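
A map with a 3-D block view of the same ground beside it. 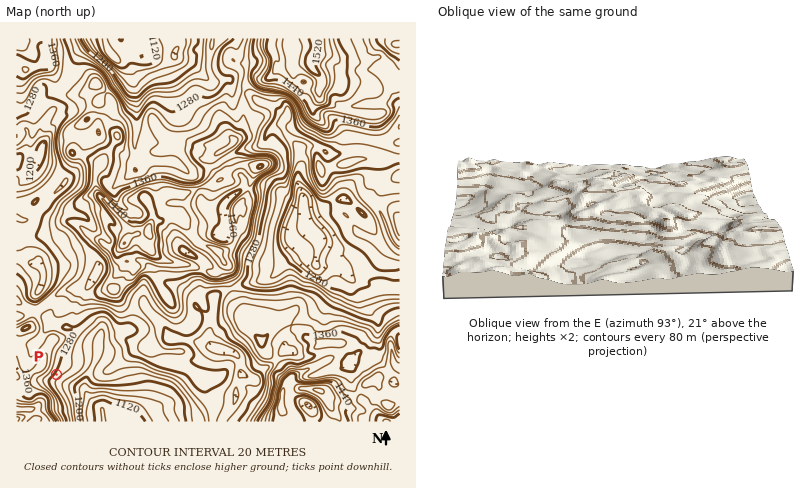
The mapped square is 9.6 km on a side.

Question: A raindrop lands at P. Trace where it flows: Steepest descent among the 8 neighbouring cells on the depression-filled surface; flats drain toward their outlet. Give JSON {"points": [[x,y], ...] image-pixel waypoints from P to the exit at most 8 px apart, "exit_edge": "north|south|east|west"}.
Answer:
{"points": [[56, 374], [64, 382], [72, 386], [80, 388], [88, 394], [96, 402], [102, 410], [104, 418], [104, 422]], "exit_edge": "south"}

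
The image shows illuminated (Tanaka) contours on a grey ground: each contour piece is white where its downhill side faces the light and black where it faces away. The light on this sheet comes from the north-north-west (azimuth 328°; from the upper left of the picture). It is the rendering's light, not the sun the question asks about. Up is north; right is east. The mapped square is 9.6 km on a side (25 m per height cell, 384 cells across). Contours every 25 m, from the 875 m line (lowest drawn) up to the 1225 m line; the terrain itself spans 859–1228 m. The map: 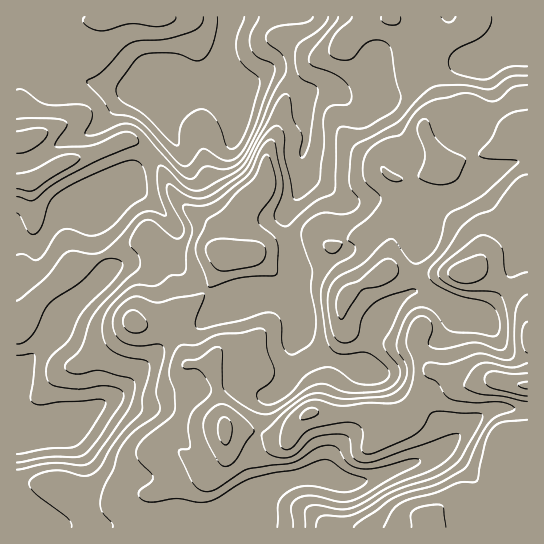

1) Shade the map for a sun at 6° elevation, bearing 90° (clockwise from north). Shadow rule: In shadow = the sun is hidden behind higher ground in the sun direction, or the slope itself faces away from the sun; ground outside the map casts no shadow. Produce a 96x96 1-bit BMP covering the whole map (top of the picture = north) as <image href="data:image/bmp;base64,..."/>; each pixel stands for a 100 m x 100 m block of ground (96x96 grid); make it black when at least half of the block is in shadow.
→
<image width="96" height="96" href="data:image/bmp;base64,Qk2+BAAAAAAAAD4AAAAoAAAAYAAAAGAAAAABAAEAAAAAAIAEAAATCwAAEwsAAAIAAAAAAAAA////AAAAAAAAAAAAAAB/gAAAAAAAAAAAAAA/AAAAAAAAAAAAAAAAAAAAAAAAAAAAAAAAAAAAAAAAAAAAAAAAAfgAAAAAAAAAAAAAAfwAAAAAAAAAAAAAAfwAAAAAAAAAAAAAADwAAAAAAAAAAAAAAAAAAAAAAAAAAAAAAAAAAAAAAAAAAAAAAAAAAAAAAAAAAAAAAAAADAAAB8AAAAAAHgAB/gAAH+AAAAAAHwAB/gAAP/AAAAAAHwAB/wAAP/AAGAAAD4AA/wAAH/gAGADAA4AA/4AAD/wAAAHAAAAAf4AAB/wAAAHgAAAAP8AAA/wAAAHgAAAAD8AAAfgAAAHwAAAAA8AAAPgAAAP4AAAAAAAAAPwAAAP8AAAAAAAAAP4AAAH8AAAAAAAAAH8AAAD+AAAAAAAAAD+AAAA8AAMAAAAAAA/AAAAIAB/AAAAAAAfwAAAAAB/gAAAYAAP4AAAAAD/wAAAcAAP8AAAAAD/wAAAcAAH8AAAAAD/wAAAAAAD8AAAAAB/gAAAAAAB8AAAAAB/AAA4AAAAcAAAAAB+AAD4AAAAAAAAAYA+AAH4AAAAAAAAB8A/AAP4AAOAAAAAD8A/AAf4AP/AAAAAH8A/AAf4A//AAAAAH8A/gA/4Af/AAAAAP8AfgA/wAf/AAAAAP8AHAAfwAP/AAAAAP8AAAAPgAD/AAAAAP8AAAAAAAB/gAAAAP8AAAAAAAAfgAAAAH8AAAAAAAAPgAAAAH8AABgAAAAHgAAAAD8AAfwAAAAAAAAAAAIAAfgAAAAAAAMAAAAAAfgAAAAAAA+AAAAAAfwAAAAAAB8AAAAAAPwAAAAAAD8AAAAAAHwAAAAAAD4AAAAAADwAAAAAAH4AAAAAABgAAAABwH4AAAAAAAAAAAAD4H4AAAAAAAAAAAAD4HwAAAAAAAAAAAAB4PgAAAAAAAAAAAAAYfgAAAAAAAAAAAAAA/AAAAAAAAAAAAAAB+AAAAAAAAAAAAAAD8AAAAAAAAAAAAAAH4H8AAAAAAAAAAAAHwH8AAAAAAAAAAAAHwH/AAAAAAAAAAAAHgD/gAAAAAAAAAAADgD/wAAAAAAAAAAABAD/wAAAAAAAAAAAAAD/wAAAAAAAAAAAAAH/wAAAAAAAAAAAAAH/4AQAAAAAAAAAAAD/4A4AAAAAAAAAAAB/4B8AAAAAAAAAAAB/4B4AAAAAAAAAAAA/8B4ABgAAAAAAAAAf8BwAPgAAAAAAAAAf8DwAfgAAAAAAAAAf+BwAfgAAAAAAAAAP+BgAPwAAAAAAAAAH+AAADwAAAAAAAAAH+AAAAAAAAAAAAAAD/AAAAAAAAAAAAAAB/AAAAAAAAAAAAAAA/AAAAAAAAAAAAAAAfAAAAAAAAAAAAAAAP4AAAAAAAAAAAAAAH4AAAAAAAAAAAAAAD4AAAAAAAAAAAAAAB4AAAAAAAAAAAAAAAAAAAAAAAAAAAAAAAAAAAAAAAAAAAAAAAB8AAAAAAAAAAAADAD8AAAAAAAAAAAAAAD+AAAAAAAAAAAAAAB+AAAAAAAAAAAAAAB+AAAAAA="/>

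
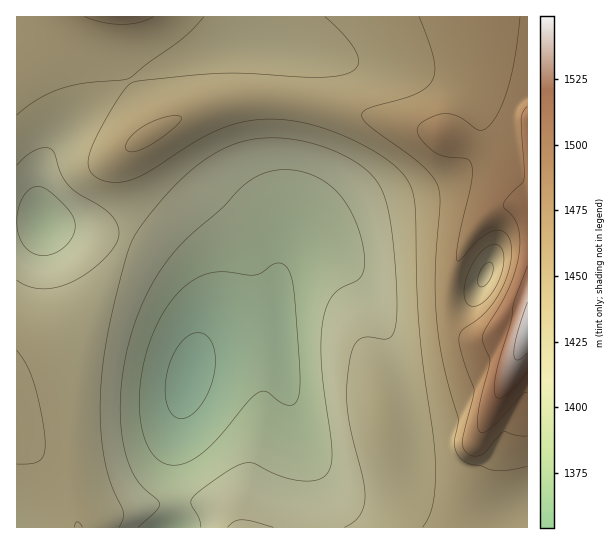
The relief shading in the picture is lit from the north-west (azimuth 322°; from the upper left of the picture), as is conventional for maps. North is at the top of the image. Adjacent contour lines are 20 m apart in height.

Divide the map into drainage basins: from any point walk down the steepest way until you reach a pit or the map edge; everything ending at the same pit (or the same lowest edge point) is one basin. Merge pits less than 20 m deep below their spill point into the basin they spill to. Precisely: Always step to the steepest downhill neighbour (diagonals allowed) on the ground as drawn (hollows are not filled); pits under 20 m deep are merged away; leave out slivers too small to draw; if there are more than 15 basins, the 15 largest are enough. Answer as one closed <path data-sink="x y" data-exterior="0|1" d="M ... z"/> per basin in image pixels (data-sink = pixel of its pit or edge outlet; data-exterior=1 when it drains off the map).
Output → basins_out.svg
<path data-sink="189 377" data-exterior="0" d="M527 16l-408 1 0 32 2 12 34 69-21 14-11 14 0 17 6 34-1 22-7 20-17 34-15 22-24 28-22 17-27 17 1 159 511-1 0-192-10 2-11-4-8 0-13 6-9 0-10-4-11-12-5-13 0-25 2-12 8-22 15-24 14-14 16-8 12 0 10 5z"/><path data-sink="45 221" data-exterior="0" d="M118 16l-102 1 1 351 37-24 30-30 27-41 16-36 2-28-6-34 0-17 11-14 16-9 5-6-34-68-2-12z"/><path data-sink="486 274" data-exterior="0" d="M518 205l-12 0-12 6-18 16-11 16-12 30-2 12 0 25 2 8 14 17 10 4 9 0 13-6 8 0 11 4 7 0 3-3 0-123z"/>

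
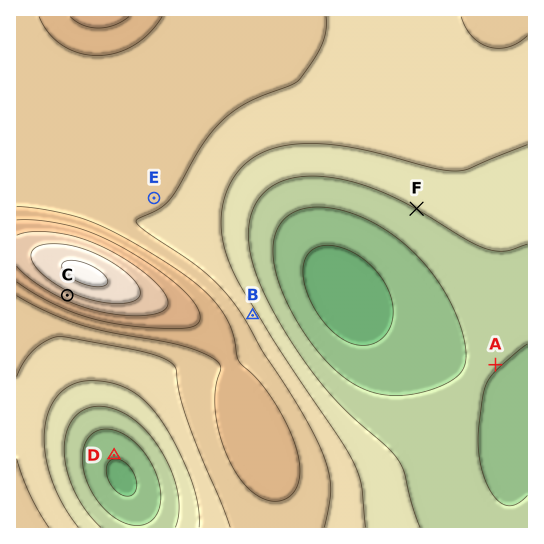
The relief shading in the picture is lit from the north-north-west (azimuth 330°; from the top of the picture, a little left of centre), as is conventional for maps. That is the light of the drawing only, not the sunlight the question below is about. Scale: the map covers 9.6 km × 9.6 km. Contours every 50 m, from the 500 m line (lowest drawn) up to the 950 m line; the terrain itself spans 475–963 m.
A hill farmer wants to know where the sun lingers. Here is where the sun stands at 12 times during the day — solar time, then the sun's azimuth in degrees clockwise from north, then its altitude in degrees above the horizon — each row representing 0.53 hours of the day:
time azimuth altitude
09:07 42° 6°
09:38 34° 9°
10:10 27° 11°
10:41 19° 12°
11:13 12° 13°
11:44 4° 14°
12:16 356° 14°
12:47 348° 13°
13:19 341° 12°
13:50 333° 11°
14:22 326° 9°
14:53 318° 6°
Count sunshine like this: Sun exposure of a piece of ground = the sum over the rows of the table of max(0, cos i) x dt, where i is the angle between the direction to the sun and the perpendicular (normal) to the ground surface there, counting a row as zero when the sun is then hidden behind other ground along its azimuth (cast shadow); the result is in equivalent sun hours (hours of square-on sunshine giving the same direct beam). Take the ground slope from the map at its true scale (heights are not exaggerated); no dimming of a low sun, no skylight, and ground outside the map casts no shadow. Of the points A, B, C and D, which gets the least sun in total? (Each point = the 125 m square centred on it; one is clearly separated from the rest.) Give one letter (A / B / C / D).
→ C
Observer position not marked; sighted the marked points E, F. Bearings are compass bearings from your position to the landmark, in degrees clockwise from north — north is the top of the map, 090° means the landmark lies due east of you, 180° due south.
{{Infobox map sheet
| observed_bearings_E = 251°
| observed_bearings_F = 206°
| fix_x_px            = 476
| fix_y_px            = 87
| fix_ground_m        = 680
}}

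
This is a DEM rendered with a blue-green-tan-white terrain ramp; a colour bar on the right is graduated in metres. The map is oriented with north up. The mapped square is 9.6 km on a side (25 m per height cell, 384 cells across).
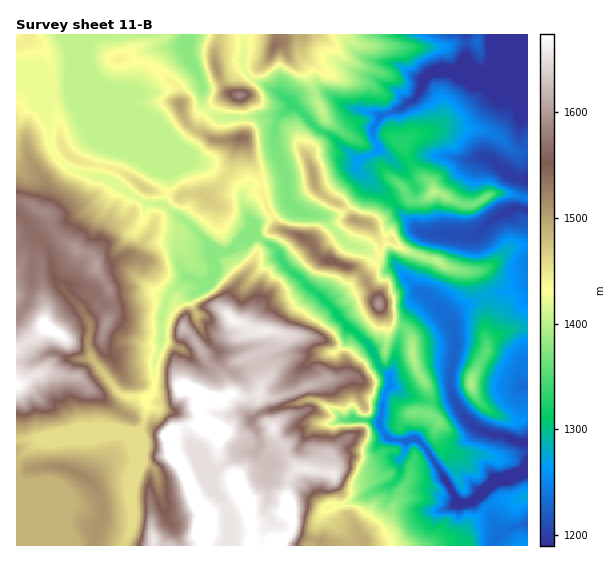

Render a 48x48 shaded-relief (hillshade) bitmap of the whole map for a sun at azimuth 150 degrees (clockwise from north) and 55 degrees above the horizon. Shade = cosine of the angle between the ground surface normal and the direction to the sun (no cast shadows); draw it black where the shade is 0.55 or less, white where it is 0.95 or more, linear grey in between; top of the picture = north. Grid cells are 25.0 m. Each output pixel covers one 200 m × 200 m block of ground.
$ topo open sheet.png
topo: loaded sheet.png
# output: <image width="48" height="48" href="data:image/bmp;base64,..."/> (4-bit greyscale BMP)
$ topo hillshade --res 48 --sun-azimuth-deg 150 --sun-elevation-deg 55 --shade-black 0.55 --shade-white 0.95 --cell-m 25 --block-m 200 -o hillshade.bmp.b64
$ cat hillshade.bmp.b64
<image width="48" height="48" href="data:image/bmp;base64,Qk32BAAAAAAAAHYAAAAoAAAAMAAAADAAAAABAAQAAAAAAIAEAAATCwAAEwsAABAAAAAAAAAAAAAAABEREQAiIiIAMzMzAERERABVVVUAZmZmAHd3dwCIiIgAmZmZAKqqqgC7u7sAzMzMAN3d3QDu7u4A////AKqqqqq7gFdmjMupqIz7iZqqqpiJqqu6iKqqqqq7kkiGW8uqqZzsiJqZqpmImKu6qaqqqpq7pEiYaLuqqqzdp4iImqqXZWq7u6qqqqq7pmmYiJqrupvO65d4iszLhlWavKqqqqqrpnmHmZqqqom+//uYiLzMvcY3iaqqu6qrpmh4mqmqqYnO//7LqJu6vO5zM6u7uqqrp1l5mqmJqpnNzf/buYu5y879pZmamZmruWeaqqp5qqmaqs7rqXqcu8zu/ph3eImaqUSqqrupqqp3ia3rmWecuqqqrLqZmZmZqUKbu7zLqrmVVI3seqa7yod4m8zLuqqqujBqu6vKmrqmMAKZq+y8yYmrzO7u3MvMy2AFmpm6lozMpzCMqc27mLzdzP7u7d3bqoMUeru92ois3uzvtompervLqu7d3d7KqpVpmqvM3dzM3v7+xmeqmqypqt3d3cybzbQ4mHiarMze//7u2InLuKy7qqvMy6iszLQVZnd4msqJu8y5yoq6tXzbu5mal3m7u6MUaYiqmbynVGdV65urtDvsu7uZzJu7u7QEipiaqrzbhTNI7Ju8tzndy7zc78vLvMc3mKqqq7ze7FR7zZq8uFe93IrNy8nMzMkop5q8u6qqqXer3qmruXebzGeqibit3MkEd3mqmHQyJIqs/qeaqYeaq3V4ibmcvMswWGiHdlQjV6qb/JeaqoiZmad5mrqru7uBADZVeYd3iqlo2qmqu6mZqrmJqqq7u7yoYAB2aJmJq6l1eburvMuqqqqauquqvN3KqRBYZniczMqWV7zM3d3Lqqqqu6urvN3Lu5MXhmm83dypid3czMzcuqqqq6qry7u7uqhUmZqqvJh63ty6hlWby6qqqqm5mZq7urqFesqqp1WK38hCNERYu6qqmZiZd6u7q7zJe8qqh5u7vWM0aIhmiaqqmIeKqZy6u8zbiKdDWbzMp4qqu7qHeKqrqZiKuoq7u7zcqGQzaYmImN7t3v65iKqZqqqZmqq8u7vMu4mau6Uzet7/7f/9u4iImZqZm8qruqu7u6qry5ZVerrNyov+y3eIiIiaqqqHiJvLqrqKyGeImZmKh2NpmYmYiJqqqYmXd4rMurp5qYiZmIh3iIZXmpqYqqqpiJqpmInMyqmJqqqYiJh3iZmau5qZqpmZmqqqqrvNyqmJqrzJirqqvLu7u5qqqZmqqqqruru9y6h3m8zaqrvMzdy7qpmqqqqqqqqruoZYq6h2nMu5iZq7zMy6qYmqqqqqqqqrqHZFm6h4vLmqVWiaq6qZqZmqqqqqqqqrqbzd3LiKuqq9uFV4mqmZqqqqqqqqqqmJqJvv/Lqqq83d7bZYmZmZqqqqqqqqqql3mGZ5q7u7ve7dzupniIiZqqqruqq7u6qYmYdUrdzMzd3czc2Wd4mImqqruqq7u6qZmJqYv+3cy7u7u97bu6y3iru7uqqauqmal4u5jO3Mu7vMzO7+7c3aibu6qqmImqqqlnu6d8zMy7u8zMzMzLzKiau6qqmIiau7lmq6hqzM3Ku6qpmZq7vLiA=="/>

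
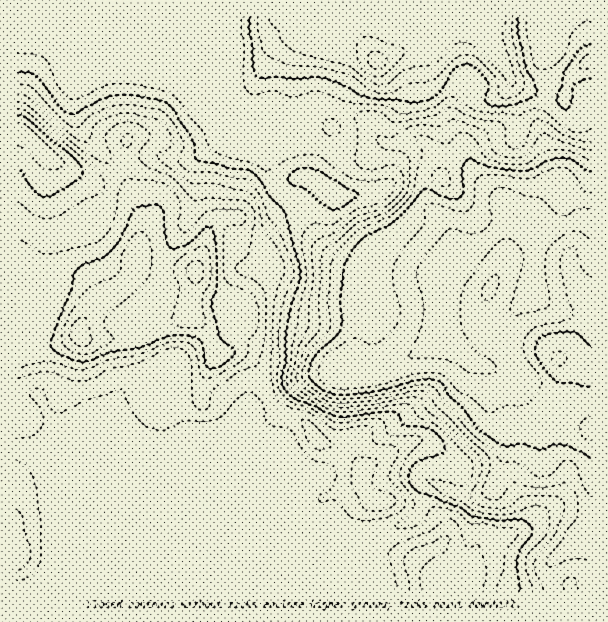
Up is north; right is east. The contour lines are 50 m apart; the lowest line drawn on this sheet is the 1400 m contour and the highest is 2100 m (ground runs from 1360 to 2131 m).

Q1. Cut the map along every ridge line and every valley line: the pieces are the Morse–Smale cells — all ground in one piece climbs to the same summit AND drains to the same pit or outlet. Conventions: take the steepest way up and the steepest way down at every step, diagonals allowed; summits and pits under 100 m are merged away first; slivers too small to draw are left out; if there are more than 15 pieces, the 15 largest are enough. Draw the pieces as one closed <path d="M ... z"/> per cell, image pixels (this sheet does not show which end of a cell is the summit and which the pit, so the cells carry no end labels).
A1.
<path d="M231 16l-215 1 1 20 31 0 79 32-17 1-21 8-12 6-4 9 0 18 7 20 8 10 22 23 2 27-3 9-14 8-14 14-25 10-11 0-19-9-10 1 0 225 13 1 15 4 13 10 30 12 37 1-19 9-23 15 0 6 8 18 0 21-4 11 9 3 19 0 63-25 138 0 6 3 19 1-32 13-12 7-20 25-1 8 316 0 1-370-14 0-17 6-9-2-45-21-33-32-7-10-26-7-7 1-1-7-13-11-7 0-14 5-13 0-6-4-9-18-33-14-17-2-4 3-35 3-4-3-27 0-8-3-7-7-4-10 2-42-4-12z"/><path d="M591 16l-358 0-3 10 4 21-2 42 4 10 7 7 8 3 27 0 4 3 15 0 8-3 12 0 4-3 17 2 33 14 9 18 6 4 13 0 14-5 7 0 13 11 2 6 21 2 11 5 7 10 33 32 45 21 9 2 17-6 13 0z"/><path d="M29 450l-13 0 1 142 256 0 5-13 18-20 12-7 32-13-19-1-6-3-138 0-63 25-25-1-3-5 4-8 0-21-8-18 0-6 23-15 19-9-37-1-30-12-13-10z"/><path d="M48 37l-32 1 0 184 10 1 19 9 11 0 25-10 14-14 12-6 5-11 0-23-3-7-21-20-12-19-3-11 1-25 30-14 23-3z"/>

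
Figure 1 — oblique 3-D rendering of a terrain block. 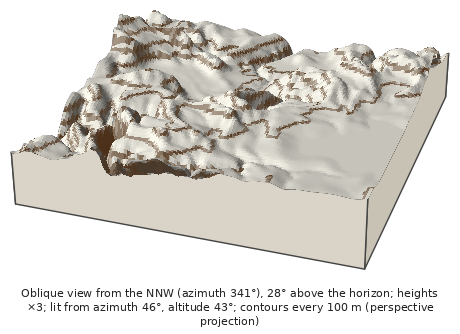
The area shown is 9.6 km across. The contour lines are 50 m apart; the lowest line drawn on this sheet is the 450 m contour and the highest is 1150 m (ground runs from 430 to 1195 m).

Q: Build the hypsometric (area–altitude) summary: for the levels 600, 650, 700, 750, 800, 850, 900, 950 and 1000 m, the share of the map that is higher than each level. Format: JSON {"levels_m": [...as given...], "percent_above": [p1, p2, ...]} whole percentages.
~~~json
{"levels_m": [600, 650, 700, 750, 800, 850, 900, 950, 1000], "percent_above": [95, 84, 77, 66, 56, 48, 43, 37, 15]}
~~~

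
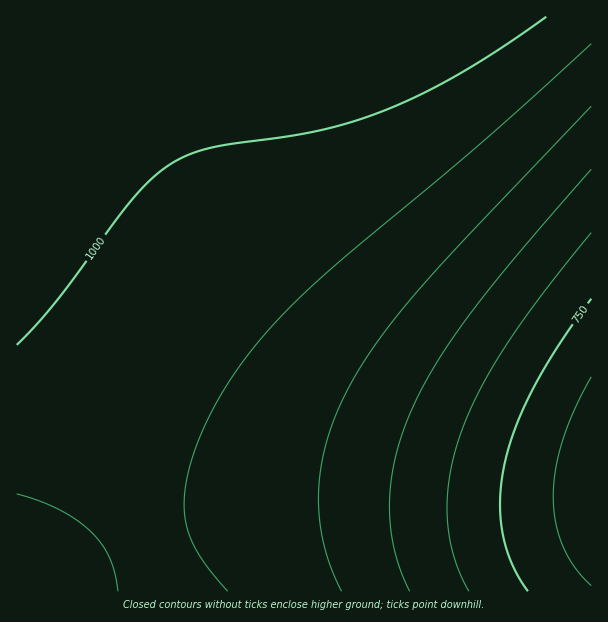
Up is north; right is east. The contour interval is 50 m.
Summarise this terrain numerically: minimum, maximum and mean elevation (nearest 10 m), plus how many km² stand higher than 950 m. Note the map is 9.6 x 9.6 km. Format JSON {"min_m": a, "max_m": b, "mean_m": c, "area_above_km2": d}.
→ {"min_m": 670, "max_m": 1040, "mean_m": 930, "area_above_km2": 49.3}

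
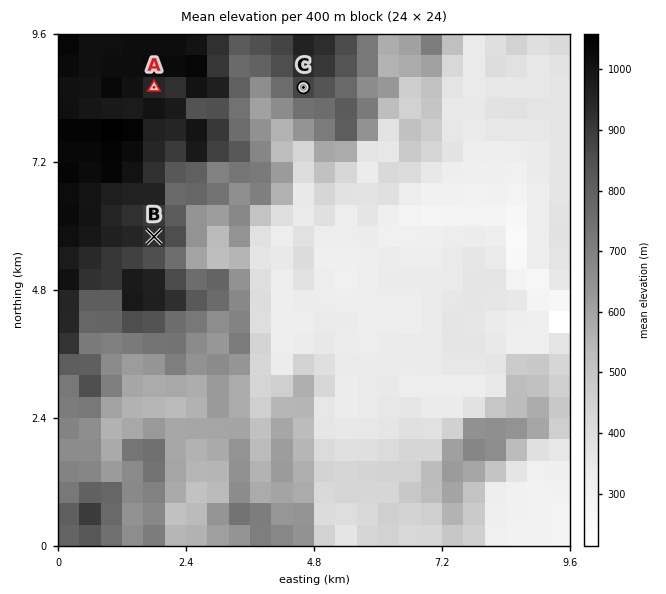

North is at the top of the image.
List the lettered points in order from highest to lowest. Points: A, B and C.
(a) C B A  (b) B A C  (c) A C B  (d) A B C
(d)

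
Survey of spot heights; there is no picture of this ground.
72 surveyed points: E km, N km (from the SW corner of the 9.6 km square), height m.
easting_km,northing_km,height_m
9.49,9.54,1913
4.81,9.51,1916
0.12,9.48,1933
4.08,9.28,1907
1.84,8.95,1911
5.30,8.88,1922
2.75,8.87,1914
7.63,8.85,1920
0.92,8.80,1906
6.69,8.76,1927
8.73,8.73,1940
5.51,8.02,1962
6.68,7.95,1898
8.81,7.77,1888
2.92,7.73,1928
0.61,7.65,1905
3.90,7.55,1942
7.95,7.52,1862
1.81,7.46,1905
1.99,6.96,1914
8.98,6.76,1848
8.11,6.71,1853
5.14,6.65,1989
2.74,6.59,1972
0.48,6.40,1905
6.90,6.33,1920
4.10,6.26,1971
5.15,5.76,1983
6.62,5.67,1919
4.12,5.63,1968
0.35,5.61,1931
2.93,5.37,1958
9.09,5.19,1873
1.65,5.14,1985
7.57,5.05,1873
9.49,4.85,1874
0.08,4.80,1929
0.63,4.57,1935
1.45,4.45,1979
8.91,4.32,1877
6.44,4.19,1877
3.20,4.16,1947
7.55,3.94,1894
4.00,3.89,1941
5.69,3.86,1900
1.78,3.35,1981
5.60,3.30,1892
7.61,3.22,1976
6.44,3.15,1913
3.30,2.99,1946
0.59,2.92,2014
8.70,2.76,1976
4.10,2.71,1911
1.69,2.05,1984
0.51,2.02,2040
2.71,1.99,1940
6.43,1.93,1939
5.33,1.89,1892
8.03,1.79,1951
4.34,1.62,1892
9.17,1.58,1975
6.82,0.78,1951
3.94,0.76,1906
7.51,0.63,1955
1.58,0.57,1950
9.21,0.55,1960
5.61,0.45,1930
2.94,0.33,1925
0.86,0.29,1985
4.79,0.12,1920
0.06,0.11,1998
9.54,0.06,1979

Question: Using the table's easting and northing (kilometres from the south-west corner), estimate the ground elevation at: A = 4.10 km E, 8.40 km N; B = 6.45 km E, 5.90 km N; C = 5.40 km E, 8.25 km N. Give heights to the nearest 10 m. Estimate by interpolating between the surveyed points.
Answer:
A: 1930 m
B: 1940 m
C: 1950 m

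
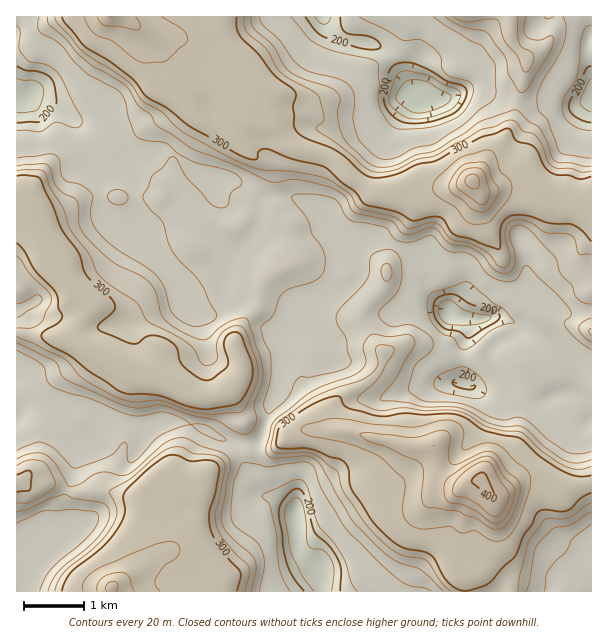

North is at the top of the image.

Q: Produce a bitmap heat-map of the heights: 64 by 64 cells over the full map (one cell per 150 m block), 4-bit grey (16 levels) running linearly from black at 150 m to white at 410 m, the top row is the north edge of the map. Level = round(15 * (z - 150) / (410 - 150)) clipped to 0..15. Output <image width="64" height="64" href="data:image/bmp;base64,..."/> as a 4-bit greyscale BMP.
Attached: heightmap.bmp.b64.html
<image width="64" height="64" href="data:image/bmp;base64,Qk12CAAAAAAAAHYAAAAoAAAAQAAAAEAAAAABAAQAAAAAAAAIAAATCwAAEwsAABAAAAAAAAAAAAAAABEREQAiIiIAMzMzAERERABVVVUAZmZmAHd3dwCIiIgAmZmZAKqqqgC7u7sAzMzMAN3d3QDu7u4A////AFVWiaqszLuqqqqqqZhlVEMhEjRFVVVVZ4mZiIh2VVVVVVZ4mqvMuqqqqqqqmGVUMhESNFVVVmZ4mqmYiHZVVVVVVWeZqqu6qqqqqqmYdVQyERJFVVVmZ4mqqpmIdlVVVVVVVniaqqqqqqqqmYdlVCEREkVVVnd3maqqmZh2ZVVVVVVVV4maqqqqqqqYd2VTISIjRVVniImaqqqqmYZlVVVVVVVVaJmqqqqqqYdmVVMhIjRVVniZmqqqqqqph2ZVVVVVVVVWiaqqqqqphmVVQxEjRVVniaqqqqqqqqqYdmZVVVVVVVZ5mqqqqpl2VVVDESRVVniaqqqqqqq8uph3dmVlVVVVVXiaqqqqmXZVVUIRNFVniZqqqqqrvN3KqYiIdndmVVZmeJmqqqmZdlVEQxE1VWeZqqqru8zN7tupmZmHiIdmZ3d4mqqqqqmGVURDIkVWeJmqqru83e7u7KqZmZiZiHZ3d3iZqqqqqYZVREQzRWeJmqqqq8ze7u7cqqqqmZmIdmZ3d3maqqqphlVVVERVZ4maqqqrzN7u7suqqpmZiYh2VmZmZ5mqmZmXVVVVVVV3iZqqqqvMze7tuqqpmIh4h2VVVWVWeJmZmYdlVmZlVoiZmqqru8u7zdyqqph2ZmZmVVVVVVVXiIh3dmZmeIeImZqqq7vMzKqru6qZh2VVVVVVVVVVVVZnd2ZVVmaJmZqqqqu7vMzMuqqqqZhlVVVVVVVVVVVVVVZmVVZmZXmqqqqru7u7u7u6qZmIdlVVVUVVVVVVVVVVVVVVZndleZqqqqqqqqqqqqqYdmZlVVVURFVVVVVVVVVVZnd3d3VniaqqqZmZmZmZmYZVVVVVVUREVVVVVVZmZmeImZiIZVVomZmYh3d3d3d2VVVVVVRVREVVVVVWd4iIiZqqqZh1VVZ4mYh3ZmZVVVRERVVVREREVVVVZneJmZmqqpmqqXZVVWd4iId2ZVVEMzNFVVVURERVVWZ3iZmqqqqZmZqphlVVVWZ3iHdlVUMzNEVVVVVURFVVZ3iZmqqqqZmIiZmGVVVVVVZ3h2ZVVEREVVVVVVREVVZniZqqqqmZmIeJmYZVVVVVVWeHdlVVVFVVVVVVVEVWZ4maqqqZmZmId4mZdlVVVVVVZ4h3ZVVUVUVVVVVEVWeImqqqmZmZmYd3iZh1VVVVVVZnd3dmVURERFVVVEVWiImaqZmYiJmIdmZ5mGVVVVVVVmZmZmVUQzNFREREVWd3iJmZmYiIiHZlVWeHZVVVVVVWZmVVVUMiIjRERFVVZ2d4iZmZiIh3ZVVVVmZmVVVVVVZmVVVUMRERI0RVVVVmZneJmqmYiHdlVVVVZmZVVVVVVmZVVVQxEiM0RVVVVWZ2Z4mqqZiHd2VVVVVmZlVVVVVVZmVVVDIjNERVVVVWZ3d4mqqZh3d2VVVVVWZmZVVVVVVWZlVURDRERVVVVWZ3d4maqZh3d2ZVVVVVZmZmZVVVVVVmVVVVREVVVVVWZnd4maqZh3dmZVVVVVVWZmZmZVVVVWZlVVVVVVZmVWZnd3iaqpiHdmVVVVVVVVVmZmZlVVVVZlVVVVVVaIZVZmd3iaqqmHZlVVVVVmVVVVZmZmVVVVVWVVVVVVZ4hmZmd3iZqqmXZlVVVVVmZVVVVWZmZVVVVVVVVVVmeJmGZmd3iJqqmYdlVVVVVWZVVmVVZmZVVVVVVWZlV4mZmXZmd3eJqqqYdlVVVVVVVVVmZlVmZlVVVVVVZ3d4mqqpdmeIiJmqqph2VVVVVVVVVlVmVWZmVVVVZmeJmYmaqqqYiJmZmqqph3ZVVVVVVVVVVVVVZmVVVVd4iZmpmaq7uqmZqqqqqqmHZlVVVVVVVVVVVVVmVVVVZ5maqqqqq8zLqqqqqqqqmHZlVVVVVVVVVVVVVmZVVWZ4mqqqqqq83cuqqqqqqpmYZVVVVVVVVVVVVVVmZmZneJmZmaqqqr3ty6qqqZmZiIdlVVVVVVVVVVVVVnd3d4iJmZiImaqqvN26qqqZiIhmZlVVVVVVVVVVVWZ4iIiIiZmZdmZ4mZmru7qqqZd3ZlVVVVVVVVVVVVZmeImYiZmZmYdlVVZ3eJqqqpmZhlVVVVVVVVVVVVVVZ3iJmZmZmZmYdlVVVVVniZqqmZl2VVVVRVVVVVVVVWZ3iZmZmZmZiIdlVVVVVVVniZmZiHVVVURERERVVVVmd4mZmZmamZiId2VVVERERVVniJh3ZVREIzNERFVVVmZ4mZmZqqqpmIh3ZVVUMiIzRVZnd3ZVVDMiIzNEVVVWd4mamZqqqqmYiHdlVUMRABEkVWZmZVVDIhESM0VVVVeJmqqZqqqqqZiId2VVQhAAABJFVWZlVUMhERI0VVVVaJmqqqqqqqqpmId2ZVVCEAABEkVVZmZVVCERIjRVVVZ5qqqqqqqqqpmHdmZVVUIQABIzRVVmdlVUMiIzRVVWeJmqqqqqqqqpmHZlVVVUQyESNEVVVWd3ZVVCNERFVmeJqqqqqqqqqpmHZVVVVVRDMjNEVVVVZ4dlVUNEVVVniZqqqqqqqqqqmHZVVVRERDMzM0RVVVZ3h3ZVQ0VVVXiZqqqqqqqqqpmIdVVERDMzM0RERVVVZnh3dlVERVVWiaqqqqqqqqqqmHdlVUMzMzM0RERVVVZniHZmZURFVniaqru7uqqqqqmYZVVUMyIzNERFVVVWZneIZmZlVEVWiaqrzLuqqqqqqZdlVUQyIjRERVVVVniHeIhmVVVU"/>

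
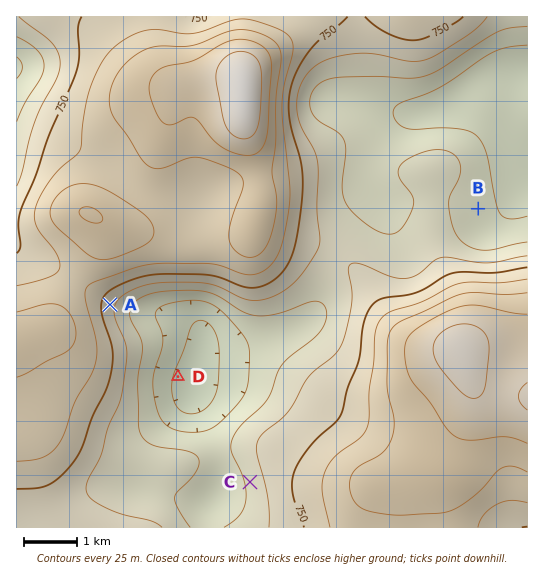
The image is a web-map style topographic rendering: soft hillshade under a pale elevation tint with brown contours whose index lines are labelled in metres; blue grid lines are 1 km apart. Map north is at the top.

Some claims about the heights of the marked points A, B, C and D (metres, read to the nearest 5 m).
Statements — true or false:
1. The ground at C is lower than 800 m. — true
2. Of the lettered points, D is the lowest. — true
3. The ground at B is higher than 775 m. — false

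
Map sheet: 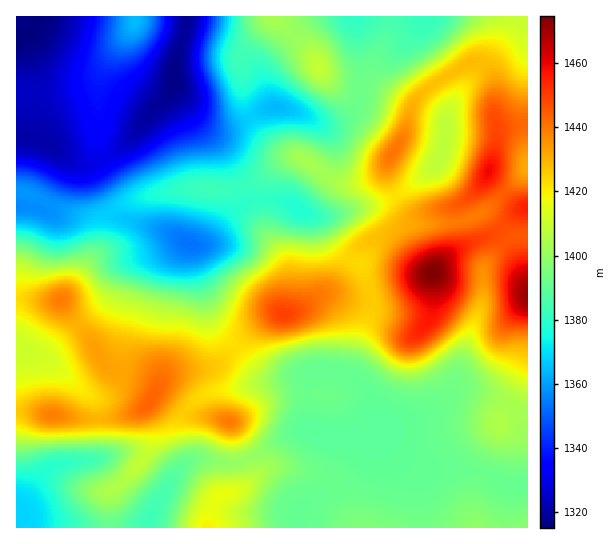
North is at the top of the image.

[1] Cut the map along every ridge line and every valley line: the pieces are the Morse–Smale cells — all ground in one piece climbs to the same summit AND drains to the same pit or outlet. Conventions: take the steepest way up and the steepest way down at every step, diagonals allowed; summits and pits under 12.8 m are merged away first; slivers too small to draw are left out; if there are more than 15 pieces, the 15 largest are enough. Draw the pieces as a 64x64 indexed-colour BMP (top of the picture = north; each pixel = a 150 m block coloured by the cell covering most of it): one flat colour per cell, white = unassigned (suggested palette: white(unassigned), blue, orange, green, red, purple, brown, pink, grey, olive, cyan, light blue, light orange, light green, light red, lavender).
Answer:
<image width="64" height="64" href="data:image/bmp;base64,Qk12CAAAAAAAAHYAAAAoAAAAQAAAAEAAAAABAAQAAAAAAAAIAAATCwAAEwsAABAAAAAAAAAA////ALR3HwAOf/8ALKAsACgn1gC9Z5QAS1aMAMJ34wB/f38AIr28AM++FwDox64AeLv/AIrfmACWmP8A1bDFAAAAAAAAAAAABVVVVVVVVVVVURERERERERERERERERERAAAAAAAAAAAFVVVVVVVVVVVREREREREREREREREREREAAAAAAAAABEVVVVVVVVVVVVUREREREREREREREREREUAAAAAAAABERFVVVVVVVVVVVVERERERERERERERERERRAAAAAAABEREVVVVVVVVVVVVVVERERERERERERERERFEAAAAAABERERFVVVVVVVVVVVVVVERERERERERERERHERAAAAAAERERERVVVVVVVVVVVVVVREREREREREREREcREQAAAAERERERFVVVVVVVVVVVVVVURERERERERERERxEREREAERERERETVXd3dVVVVVVVVVRERERERERERERHERERERERERERERN3d3d3dVVVVVVVVEREREREREREREcRERERERERERERE3d3d3d3VVVVVVVURERERERERERERxERERERERERERETd3d3d3d3VVVUREREREREREREREREURERERERERERERN3d3d3d3d3dEREREREREREREREREcRERERERERERERE3d3d3d3d3d0RERERERERERERERERxEIiIiIiIiJERETd3d3d3d3d0RERERERERERERERERHCIiIiIiIiIiRERE3d3d3d3d3RERERERERERERERERzMIiIiIiIiIiIkRERN3d3d3d3dEREREREREREREREczMwiIiIiIiIiIiJERERETd3d3d0RERERERERERHMzMzMzCIiIiIiIiIiM0RERERERERN3dERERERERERERzMzMzMIiIiIiIiIzMzM0RERERE////8RH/ERERERERHMzMzMwiIiIiIiMzMzMzMzM0RE////////8RERERERERzMzMzCIiIiIiMzMzMzMzMzNET////////xERERERERHMzMzMIiIiIiIzMzMzMzMzMzT/////////8REREREREczMzMwiIiIiIzMzMzMzMzMzO//////////xERERERERHMzMzCIiIiIjMzMzMzMzMzO7v/////////EREREREREczMzMIiIiIjMzMzMzMzMzO7u7/////////xERERERERzMzMwiIiIjMzMzMzMzMzO7u7u7////////EREREREREczMzCIiIjMzMzMzMzMzM7u7u7u7AP////8RERERERERzMzMIiIiMzMzMzMzMzMzu7u7u7sAD////xERERERERHMzMwiIiIjMzMzMzMzMzu7u7u7uwAAAAAAoREREREREczMzCIiIiMzMzMzMzMzO7u7u7u7AAAAAACqqhERERERzMzMIiIiIjMzMzMzMzM7u7u7u7sAAAAAAKqqqqERERHMzMAiIiIiIzMzMzMzMzu7u7u7uwAAAAAKqqqqqqERERzMwCIiIiIjMzMzMzMzu7u7u7uwAAAAAKqqqqqqqhERHMzAIiIiIiIzMzMzMzO7u7u7u7AAAAAKqqqqqqqqoRERzAAiIiIiIiMzMzMzMwu7u7u7AAAAAKqqqqqqqqqqEREQACIiIiIiIzMzMzMAAAu7u7sAAAAKqqqqqqqqqqqqoaqgIiIiIiIjMzMwAAAAC7u7sAAAAAqqqqqqqqqqqqqqqqoiIiIiIiMzAAAAAAAAu7uwAAAAqqqqqqru7u7uqqqqqiIiIiIiIgAAAAAAAAALu7AAAGZmaqqq7uAO7u7uqqqqAAAiIiIgAAAAAAAAAAALsAAGZmZmZm7uAAAADu7uqqoAACIiIiAAdwAAAAAAAAAAAABmZmZmZm4AAAAADu7qqgAAAiIiAAd3d3d3B3dwAAAAAAZmZmZmYAAAAAAA7u6qAAACIiIAd3d3d3d3d3d3AAAABmZmZmZgAAAAAADu7uoAAAIiIAB3d3d3d3d3d3dwAAAAZmZmZgAAAAAAAA7u7gAAACIAB3d3d3d3d3d3d3dwAAAGZmZmAAAAAAAADu7uAAAAmZmXd3d3d3d3d3d3d3cAAAZmZmZgAAAAAAAA7u4AAAmZmQAHd3d3d3d3d3d3AAAAAGZmZmAAAAAAAADu7gAJmZmZAAB3d3d3d3d3d3AAAAAGZmZmZgAAAAAAAO7uAJmZmZkAAAd3d3d3d3d3AAAAAAZmZmZmYAAAAAAA7u4AmZmZmQAAAHd3d3cAAHcAAAAAZmZmZmZgAAAAAADu7gAJmZmZAAAAd3d3cAAAAAAAAIiIhmZmZmAAAAAAAO7gAAmZmZkAAAAHd3cAAAAIiAiIiIiIZmZmYAAAAAAA7uAACZmZmQAAAAB3cAAAAIiIiIiIiIiGZmZmAAAAAADu4AAJmZmZAAAAAAcAAAAAiIiIiIiIiIZmZmZgAAAAAO7gAAmZmZkAAAAAAAAAAACIiIiIiIiIhmZmZmYAAAAA7u4AmZmZmZAAAAAAAAAAAIiIiIiIiIiGZmZmZgAAAADu7gCZmZmZkAAAAAAAAAAAiIiIiIiIiIZmZmZgAAAADu7uAJmZmZmQAAAAAAAAAACIiIiIiIiIhmZmZgAAAADu7u4AmZmZmZkAAAAAAAAAAIiIiIiIiIiGZmZmAAAAAA7u7gmZmZmZmZAAAAAAAAAACIiIiIiIiIZmZmAAAAAADu7uCZmZmZmZmQAAAAAAAAAAiIiIiIiIhmZmZgAAAAAO7u4AmZmZmZmZAAAAAAAAAAAIiIiIiIhmZmZmAAAAAA7u7gAJmZmZmZmQAAAAAAAAAACIiIiIiGZmZmZgAAAA7u7g"/>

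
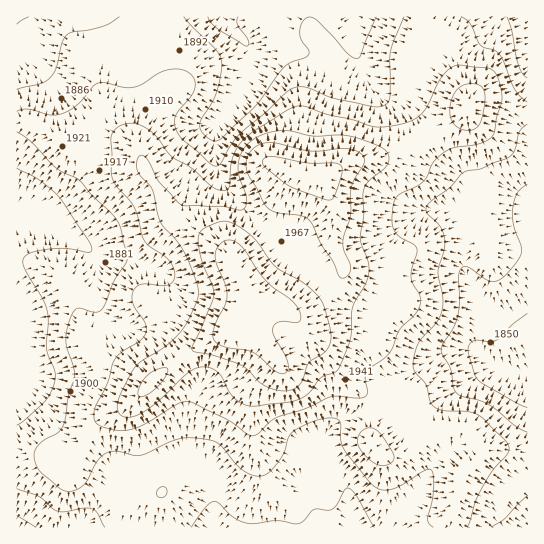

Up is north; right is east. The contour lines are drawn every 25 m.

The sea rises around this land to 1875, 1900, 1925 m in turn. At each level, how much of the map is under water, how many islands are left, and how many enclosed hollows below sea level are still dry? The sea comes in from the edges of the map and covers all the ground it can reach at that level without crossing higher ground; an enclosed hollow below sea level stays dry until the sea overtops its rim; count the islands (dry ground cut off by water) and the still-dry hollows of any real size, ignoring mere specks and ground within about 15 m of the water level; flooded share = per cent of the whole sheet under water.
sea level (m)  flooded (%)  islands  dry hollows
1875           15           0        0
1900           44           0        0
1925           68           1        0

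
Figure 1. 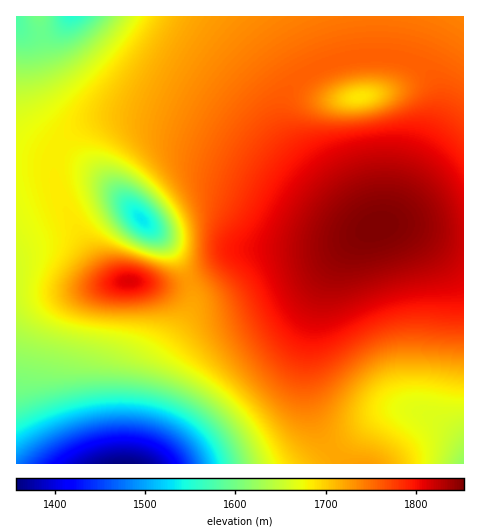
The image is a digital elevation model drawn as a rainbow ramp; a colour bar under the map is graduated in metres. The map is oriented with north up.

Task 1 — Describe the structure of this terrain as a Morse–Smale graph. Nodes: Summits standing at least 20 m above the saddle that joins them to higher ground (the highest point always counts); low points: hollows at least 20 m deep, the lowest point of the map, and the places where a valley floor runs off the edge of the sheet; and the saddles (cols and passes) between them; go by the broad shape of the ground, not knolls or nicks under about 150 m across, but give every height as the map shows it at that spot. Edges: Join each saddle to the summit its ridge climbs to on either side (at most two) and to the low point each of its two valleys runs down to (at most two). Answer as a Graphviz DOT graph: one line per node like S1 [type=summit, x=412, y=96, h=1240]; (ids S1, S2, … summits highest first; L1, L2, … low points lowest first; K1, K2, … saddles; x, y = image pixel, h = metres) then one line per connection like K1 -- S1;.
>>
graph terrain {
  S1 [type=summit, x=377, y=227, h=1853];
  S2 [type=summit, x=129, y=281, h=1811];
  L1 [type=low, x=124, y=463, h=1357];
  L2 [type=low, x=141, y=220, h=1533];
  L3 [type=low, x=71, y=17, h=1555];
  L4 [type=low, x=463, y=463, h=1618];
  L5 [type=low, x=360, y=97, h=1686];
  K1 [type=saddle, x=316, y=68, h=1757];
  K2 [type=saddle, x=188, y=281, h=1728];
  K3 [type=saddle, x=333, y=453, h=1720];
  K4 [type=saddle, x=57, y=148, h=1682];
  K1 -- S1;
  K1 -- L3;
  K1 -- L5;
  K2 -- S1;
  K2 -- S2;
  K2 -- L1;
  K2 -- L2;
  K3 -- S1;
  K3 -- L1;
  K3 -- L4;
  K4 -- S1;
  K4 -- S2;
  K4 -- L2;
  K4 -- L3;
}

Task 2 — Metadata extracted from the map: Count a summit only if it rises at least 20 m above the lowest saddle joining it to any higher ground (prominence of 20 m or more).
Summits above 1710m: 2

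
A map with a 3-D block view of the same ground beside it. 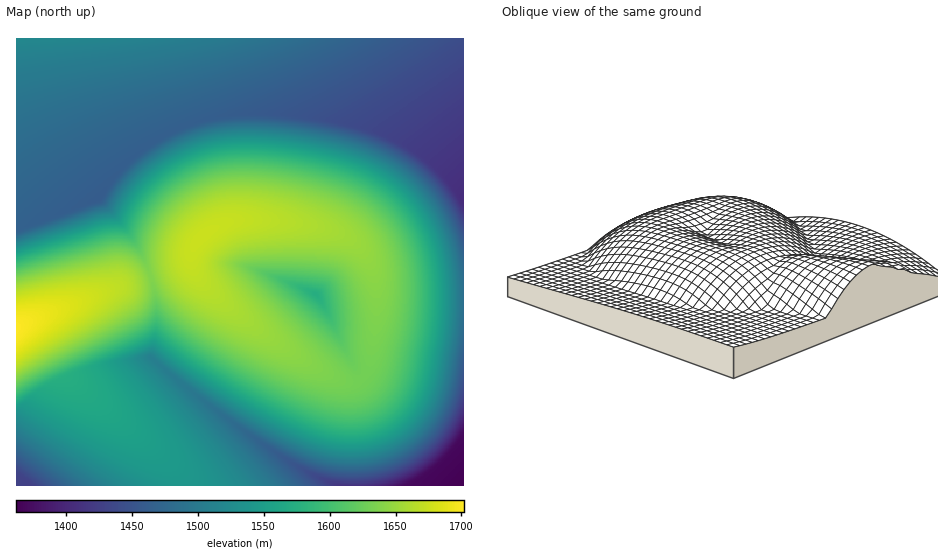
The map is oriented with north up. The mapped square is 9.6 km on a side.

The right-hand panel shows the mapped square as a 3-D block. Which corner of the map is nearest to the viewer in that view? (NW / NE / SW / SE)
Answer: NW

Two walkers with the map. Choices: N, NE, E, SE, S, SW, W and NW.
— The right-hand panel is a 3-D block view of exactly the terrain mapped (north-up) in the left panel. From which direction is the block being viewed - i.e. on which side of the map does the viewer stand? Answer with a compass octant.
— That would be NW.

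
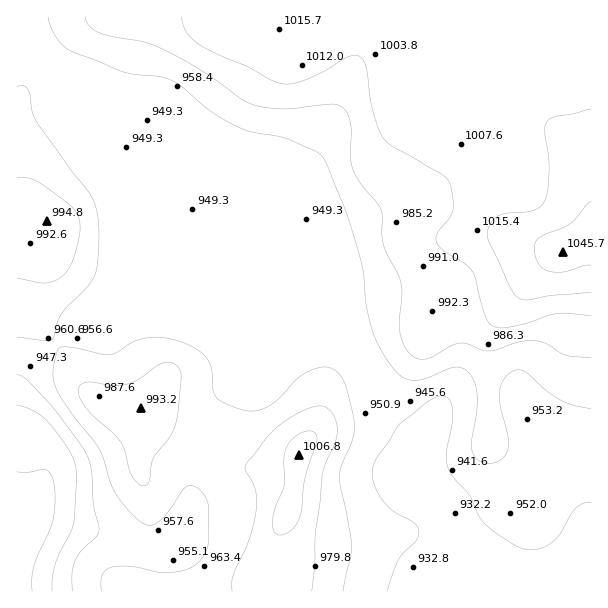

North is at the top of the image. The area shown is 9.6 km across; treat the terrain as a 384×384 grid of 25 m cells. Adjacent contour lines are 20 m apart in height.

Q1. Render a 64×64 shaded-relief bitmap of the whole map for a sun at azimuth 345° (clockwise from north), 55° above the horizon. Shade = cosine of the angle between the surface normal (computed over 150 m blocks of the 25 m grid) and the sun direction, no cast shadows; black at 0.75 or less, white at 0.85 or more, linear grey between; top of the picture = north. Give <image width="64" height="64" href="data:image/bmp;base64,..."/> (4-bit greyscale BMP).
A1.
<image width="64" height="64" href="data:image/bmp;base64,Qk12CAAAAAAAAHYAAAAoAAAAQAAAAEAAAAABAAQAAAAAAAAIAAATCwAAEwsAABAAAAAAAAAAAAAAABEREQAiIiIAMzMzAERERABVVVUAZmZmAHd3dwCIiIgAmZmZAKqqqgC7u7sAzMzMAN3d3QDu7u4A////ALvMy7u7u7u8zMzMu7qpmqqqmZmZmZmZqqqqqqqqqqqqu8zMu7vMzMzN3MzMuqmZqqqZmZmZmZmqqqqqqqqqqqq8zd3MzN3MzM3d3dzLqZmaqpmZmZmZmZqqqqqqmZqqqrzN7t3d3dzLu8zM3dy5iJmqqZmZmZiJmqqqqqmZmZqqu83u7u7dy7uqu8zN3cqIiJqqqZmZmYmZqqqqmZiImaqrze7u3cy7qqqru8zdy5h4mqqqqqqZmZmqqpmZiIiJqqq83u3Mu6qZqqu7u83cqHeJqqqqqqqqqqqpmZiIiImaqrzd3LqqmYiaq7u7vNy5h3iaqru7u7qqqqmZmZmZmZmqu8zLupmYiImqu6q8zcuYeJmqu7vMu7qqqpmZqpmZmaqrvMu6mYh3iJqqqqvM3LmIiau7vMzLuqqqqqqqqZmZqqq8zLqZiIiImqqpmrzcuoiZq7u7u7uqqqqqqqqpmYiZqrzMupmZmIiZmZmZq8y6iImru7u7uqqZmaqqqqmZmZmau8y6qZmZmZmZmZqry7mHiaqqqqqqqpmImaqqqZmZmZqru7qqqqmZmaqqqru7qYd3iZqqqqqqqYiJmqqqqZmZmqqqqqqqqZmau8y7u8y6hmZ4mZmaqquqmImaqqqqqpmZmYiJqqqZiJq8zMzMzMuXZWeJmZqqu7upmZqru6qqqZmId3iaqpiIirvMzd3e3Kh2Z4mZmqq7zLuqqqu7uqqZmHdmeImZmYiJq7zN3u/+25iImZmaqrvMy7qqu7qqqpiHdmd4iZmZmImrvM3e///tupmaqZmaq8zMu6qqqqqpiHdmd4iZmZmZmau8zd7///7LqqqpmZmrvMu7qqqqqZl3ZmeImqu7qqmZq7zN3e7//tuqqqmYiJq7u7qqqqmZmXd3eJq8zdzLqZmavMzN3e7t26qqqYh3iau7qqqqmZmZd4iavN3u7dy6mZq7zMzM3d3Luqqph2ZnmqqqqqmZiJmImrzd7u7u3LqZmqu7u8zN3cy6qqmHVVZ5qpmZmZmIiImrzd7u7u7dy6qqq6qrzN3d3LuqmYdlRWiJiIiZmYiIiavM3d3d3d3dy7u7qqq7zd3cu6mZh3VVV3d3d4mZmIiImrzMzMzd7u7tzLuqqqu7zdy6qZmYh2VWd2ZWeImZiIiau8zMvM3u/+7cuqqqqqq7y7qqmZmYdmZ3ZURWiJmZiImrvLu7zd7u3cuqqqqqqqq7qqqqqqqYd4h2REV4iYiIiZq7u7u83dzLqqqqqqqqqqqqqqu7u6mImYdkRWd4iJmYmaqru7u7u6qqqqqqqqqqqqqqu7u7upmaqXZVVmZ3mZiIiaq7u7qqqqqqqqqqqqqququ7u7u6qqqqmGVVVWaZiHd4mqqqqqqqqqqqqqqqqqq7u7u7u7qqqqqpdlVVVpmId3iZqqqqqqqqqqqqqqqqqru7u7u7uqqqqqmHZVVWiIh3eJmqqqqqqqqqqqqqqqqqu7uqqruqqqqqqZh2ZmaIiId4mquqqqqqqqqqqqqqqqq7uqqqqqqqqqqqmYh3d4mZiHiaq6qqqqqqqqqqqqqqqruqqqqqqpmZmqqqqZiImZmZiImqqqqqqqqqqqqqqqqqqqqqqqqZmZmaqqqqqpmqqpmIiaqqqqqqqqqqqqqqqqqqqqqqqqqZmaq7u7u7uqqqmZiJqqqqqqqqqqqqqqqqqqqqu7u7u7uqu7zMzMy7uqqqmZmqqqqqqqqqqqqqqqqqqqu7vMzMzMvMzd7tzLu7u7u6qqqqqqqqqqqqqqqqqqqqqru7zMzMzMze7u3cu7u8zMuqqqqqqqqqqqqqqqqqqqqqqru7u7vMzd7u7cy7zM3d3LuqqqqqqqqqqqqqqqqqqZmaqqqru7zN3d3czLvN3d3Mu6qqqqqqqqqqqqqqqqqZmZmqqqq7vMzMzMzMu93czMy7qqqqqqqqqqqqqqqqqpmZmZmZmqu8y7u7vMzMzMzMu7qqqqqqqqqqqqqqqqmqqpmZmZmZqru7uru7zMzMzLu7uqqqqqqqqqqqqqqpmaqqqZmZmZmaqqqqqru8zMzLu7uqqqqqqqqqqqqpmZiZqru6mZmZmaqqqqqqq7vMzMu7uqqqqqqqqqqqmYiIiImau7qpmZmaqqqZmaqru7vMu7u6qqqqqqqqqqmId3iIiJq7u6mZmZqqqqmZqqu7u7u7u6qqqqqqqqqpiHd3d3iImau7qZmZmqqqqqqqu7u7u7u6qqqqqqqqqpiHd3d3eIiZqrqqqqmaqqqqqrvMzMu6qqqqqqqqqqqpiIh3d2Z3iJmaqqqqqqqqqru7zN3d3KqqqqqqqqqqqpiIiIh3dmd4iZqru7u7uqu7vMzN3d3duqqqqqqqmZmYiIiIiId2ZmeImqu7u7u7u7zMzMzd3d27qqqqqZiHd3eIiIiIiHdmZniJq7u7u7u7vMy7u7zMzLu6qZmYh3d3d3eIeIiIh3Zmd4mru7u7u7u7u7uqu7u7u7qZiIiHd3d3d3d3eIiIh3d3iau7u7u7u7uqqqqqqqq7upiHd3iIh3d3d3d4iZmZiIiJq7u7u7u7qqqqqqqqqruqmYd3eIiIiHd3d4iZqqqZiJmru7u7u6qqqqqqqqqqu6qZiHd3iIiZiIiIiZqqqqmZmqu7u7uqqqqqqqqqqqq7qqqZiIiJmZqZmZmZqqqqqpmaq7u7qqqqqqqqqqqqqruqqqmZiJmZqqqpmaqqqqqqmaqqu7qqqqqqqqqqqqqq"/>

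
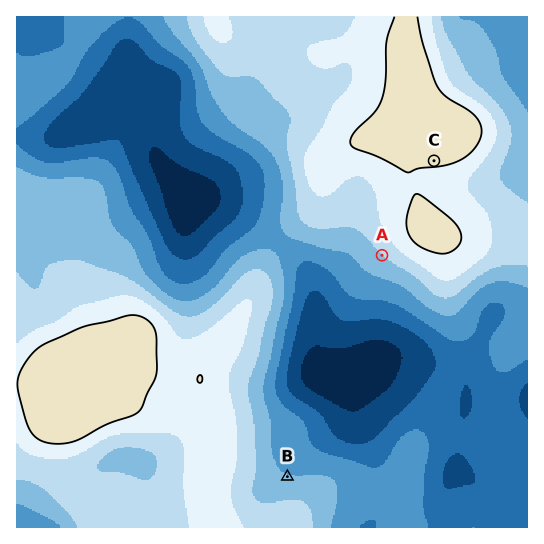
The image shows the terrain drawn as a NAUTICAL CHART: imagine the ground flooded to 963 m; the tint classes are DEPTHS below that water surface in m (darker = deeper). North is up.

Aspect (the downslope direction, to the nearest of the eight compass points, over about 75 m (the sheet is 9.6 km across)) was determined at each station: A SW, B N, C S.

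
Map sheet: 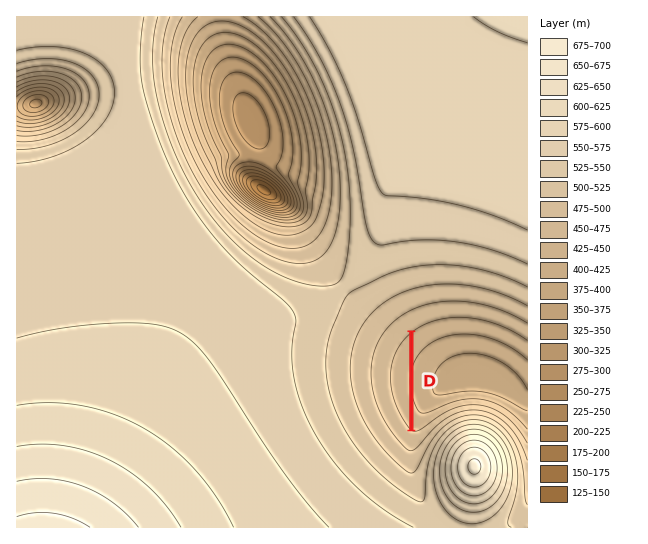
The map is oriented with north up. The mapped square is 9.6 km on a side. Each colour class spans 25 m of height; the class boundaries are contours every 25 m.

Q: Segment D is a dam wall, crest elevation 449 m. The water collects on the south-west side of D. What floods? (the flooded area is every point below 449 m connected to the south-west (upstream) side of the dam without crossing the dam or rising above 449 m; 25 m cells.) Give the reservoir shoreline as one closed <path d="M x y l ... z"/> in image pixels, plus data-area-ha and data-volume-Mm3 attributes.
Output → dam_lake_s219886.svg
<path d="M409 336l-6 6-7 11-5 21 1 17 4 14 13 22 0-91z" data-area-ha="40" data-volume-Mm3="3.63"/>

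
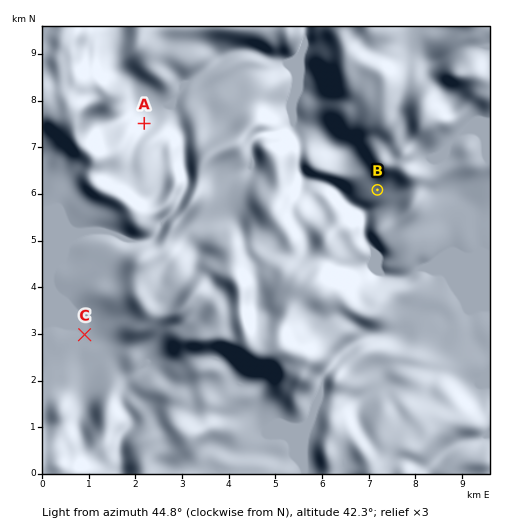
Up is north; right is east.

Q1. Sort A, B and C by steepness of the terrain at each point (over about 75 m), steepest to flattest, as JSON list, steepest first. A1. ["A", "B", "C"]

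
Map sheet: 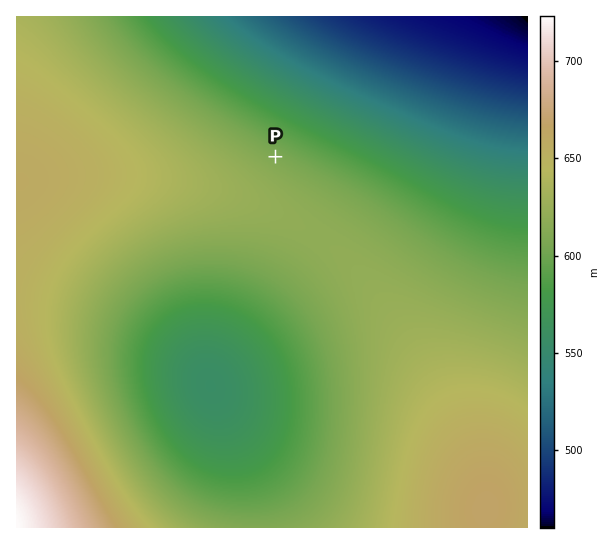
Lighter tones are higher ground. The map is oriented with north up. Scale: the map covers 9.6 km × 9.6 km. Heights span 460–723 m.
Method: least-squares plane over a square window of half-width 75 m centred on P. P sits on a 2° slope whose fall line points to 30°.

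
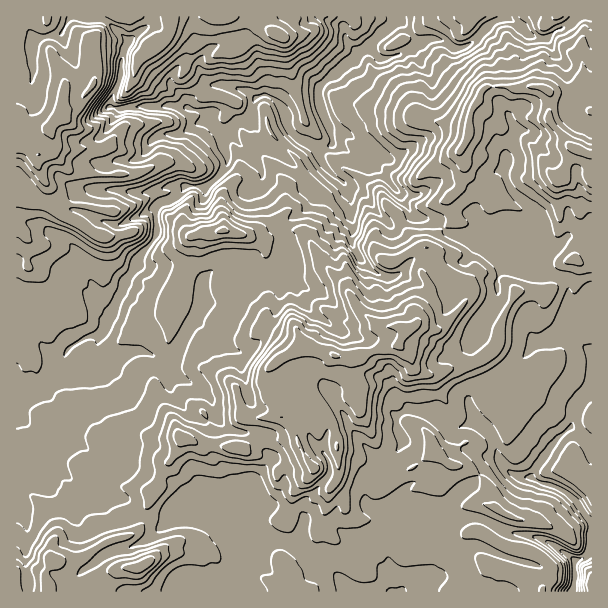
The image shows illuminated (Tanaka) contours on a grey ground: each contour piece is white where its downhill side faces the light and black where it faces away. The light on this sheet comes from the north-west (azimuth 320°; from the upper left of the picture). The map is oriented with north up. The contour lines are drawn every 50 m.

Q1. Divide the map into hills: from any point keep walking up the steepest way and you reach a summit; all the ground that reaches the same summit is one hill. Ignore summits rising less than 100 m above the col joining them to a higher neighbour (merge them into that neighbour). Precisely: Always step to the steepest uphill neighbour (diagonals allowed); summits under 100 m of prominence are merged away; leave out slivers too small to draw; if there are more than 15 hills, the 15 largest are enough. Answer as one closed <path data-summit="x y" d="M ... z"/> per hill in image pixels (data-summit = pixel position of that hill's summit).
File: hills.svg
<path data-summit="408 329" d="M333 144l-14 5 0 7 5 11-14 15 0 7 4 6-2 8-10 9-17 8-3 5 0 9 4 9 3 15-1 8-6 8-9-2-19 6-8-2-13-11-17 1-12 15 0 24-22 34-7 20-8 7-12-10-15-6-11 2-15 8-4 0-10-7-3-6 1-11-11 1-13 7-20 25-5 11-8 10-6 2-19-2 0 23 10 15 2 15 5 7 17 8 27 26 43 15 6 13 6 4 14 0 16 2 5 4 7 0 14-6 10 0 24 7 8 10 6 25-2 15 0 19 338 0 4-13-2-15 2-4 6-1 10-8 0-29-25-29-10-6-18-5-9-5 28-39 13-10 9-27 12-12 0-36-17-16-13-5 0-15 6-17-2-19-26-10-3-9-18-9-19-7-51-12-12-12-21-5-7-7-9-16-22-25z"/><path data-summit="60 117" d="M395 16l-378 0-1 373 11 3 8 0 6-2 8-10 5-11 20-25 29-12 23-51 10-14 4-12 10-9 7-12-1-27 6-5 14-4 9-11 24-1 15-16 4-6 0-9-5-9 0-11 16-14 6 0 4-3 16 23 32 25 17-9 6-9 10-3 2-2 0-6-12-29-1-19 8-10 41-31 10 10 12 0 29-14-9-12z"/><path data-summit="578 149" d="M591 16l-13 0-9 9-14 6-7 7-11 0-7-2-11-11-15-9-15 9-15 17-15 7-4 0-14-9-10-2-32 17-9 3-12 0-10-10-41 31-8 10 0 13 11 26 2 15 46 26 22 25 9 16 7 7 18 3 15 14 51 12 19 7 18 9 3 9 26 9 2 4 0 16-6 17 0 15 13 5 16 15z"/><path data-summit="224 230" d="M249 118l-4 3-6 0-16 14 0 11 5 9 0 9-4 6-15 16-24 1-9 11-14 4-6 5 1 27-19 26-2 7-10 14-14 33-9 18-5 4-1 11 3 6 7 5 7 2 11-6 15-4 15 6 10 10 5-2 5-5 7-20 22-34 0-24 12-15 17-1 13 11 8 2 19-6 9 2 2-2 5-14-3-15-4-9 0-9 3-5 17-8 10-9 2-8-4-6 0-7 14-15 0-3-6-13-4 6-17 9-6-3-26-22z"/><path data-summit="144 564" d="M17 414l0 178 217-1 0-18 2-15-6-25-8-10-24-7-10 0-14 6-7 0-5-4-30-2-6-4-6-13-43-15-27-26-17-8-7-12 0-10z"/><path data-summit="471 17" d="M503 16l-107 0 0 2 14 14 7 11 18-5 12 5 8 6 4 0 15-7 15-17 12-6z"/><path data-summit="558 17" d="M576 16l-70 1 13 8 11 11 7 2 11 0 7-7 14-6z"/><path data-summit="591 585" d="M591 552l-9 7-6 1-2 4 2 15-3 13 19-1z"/>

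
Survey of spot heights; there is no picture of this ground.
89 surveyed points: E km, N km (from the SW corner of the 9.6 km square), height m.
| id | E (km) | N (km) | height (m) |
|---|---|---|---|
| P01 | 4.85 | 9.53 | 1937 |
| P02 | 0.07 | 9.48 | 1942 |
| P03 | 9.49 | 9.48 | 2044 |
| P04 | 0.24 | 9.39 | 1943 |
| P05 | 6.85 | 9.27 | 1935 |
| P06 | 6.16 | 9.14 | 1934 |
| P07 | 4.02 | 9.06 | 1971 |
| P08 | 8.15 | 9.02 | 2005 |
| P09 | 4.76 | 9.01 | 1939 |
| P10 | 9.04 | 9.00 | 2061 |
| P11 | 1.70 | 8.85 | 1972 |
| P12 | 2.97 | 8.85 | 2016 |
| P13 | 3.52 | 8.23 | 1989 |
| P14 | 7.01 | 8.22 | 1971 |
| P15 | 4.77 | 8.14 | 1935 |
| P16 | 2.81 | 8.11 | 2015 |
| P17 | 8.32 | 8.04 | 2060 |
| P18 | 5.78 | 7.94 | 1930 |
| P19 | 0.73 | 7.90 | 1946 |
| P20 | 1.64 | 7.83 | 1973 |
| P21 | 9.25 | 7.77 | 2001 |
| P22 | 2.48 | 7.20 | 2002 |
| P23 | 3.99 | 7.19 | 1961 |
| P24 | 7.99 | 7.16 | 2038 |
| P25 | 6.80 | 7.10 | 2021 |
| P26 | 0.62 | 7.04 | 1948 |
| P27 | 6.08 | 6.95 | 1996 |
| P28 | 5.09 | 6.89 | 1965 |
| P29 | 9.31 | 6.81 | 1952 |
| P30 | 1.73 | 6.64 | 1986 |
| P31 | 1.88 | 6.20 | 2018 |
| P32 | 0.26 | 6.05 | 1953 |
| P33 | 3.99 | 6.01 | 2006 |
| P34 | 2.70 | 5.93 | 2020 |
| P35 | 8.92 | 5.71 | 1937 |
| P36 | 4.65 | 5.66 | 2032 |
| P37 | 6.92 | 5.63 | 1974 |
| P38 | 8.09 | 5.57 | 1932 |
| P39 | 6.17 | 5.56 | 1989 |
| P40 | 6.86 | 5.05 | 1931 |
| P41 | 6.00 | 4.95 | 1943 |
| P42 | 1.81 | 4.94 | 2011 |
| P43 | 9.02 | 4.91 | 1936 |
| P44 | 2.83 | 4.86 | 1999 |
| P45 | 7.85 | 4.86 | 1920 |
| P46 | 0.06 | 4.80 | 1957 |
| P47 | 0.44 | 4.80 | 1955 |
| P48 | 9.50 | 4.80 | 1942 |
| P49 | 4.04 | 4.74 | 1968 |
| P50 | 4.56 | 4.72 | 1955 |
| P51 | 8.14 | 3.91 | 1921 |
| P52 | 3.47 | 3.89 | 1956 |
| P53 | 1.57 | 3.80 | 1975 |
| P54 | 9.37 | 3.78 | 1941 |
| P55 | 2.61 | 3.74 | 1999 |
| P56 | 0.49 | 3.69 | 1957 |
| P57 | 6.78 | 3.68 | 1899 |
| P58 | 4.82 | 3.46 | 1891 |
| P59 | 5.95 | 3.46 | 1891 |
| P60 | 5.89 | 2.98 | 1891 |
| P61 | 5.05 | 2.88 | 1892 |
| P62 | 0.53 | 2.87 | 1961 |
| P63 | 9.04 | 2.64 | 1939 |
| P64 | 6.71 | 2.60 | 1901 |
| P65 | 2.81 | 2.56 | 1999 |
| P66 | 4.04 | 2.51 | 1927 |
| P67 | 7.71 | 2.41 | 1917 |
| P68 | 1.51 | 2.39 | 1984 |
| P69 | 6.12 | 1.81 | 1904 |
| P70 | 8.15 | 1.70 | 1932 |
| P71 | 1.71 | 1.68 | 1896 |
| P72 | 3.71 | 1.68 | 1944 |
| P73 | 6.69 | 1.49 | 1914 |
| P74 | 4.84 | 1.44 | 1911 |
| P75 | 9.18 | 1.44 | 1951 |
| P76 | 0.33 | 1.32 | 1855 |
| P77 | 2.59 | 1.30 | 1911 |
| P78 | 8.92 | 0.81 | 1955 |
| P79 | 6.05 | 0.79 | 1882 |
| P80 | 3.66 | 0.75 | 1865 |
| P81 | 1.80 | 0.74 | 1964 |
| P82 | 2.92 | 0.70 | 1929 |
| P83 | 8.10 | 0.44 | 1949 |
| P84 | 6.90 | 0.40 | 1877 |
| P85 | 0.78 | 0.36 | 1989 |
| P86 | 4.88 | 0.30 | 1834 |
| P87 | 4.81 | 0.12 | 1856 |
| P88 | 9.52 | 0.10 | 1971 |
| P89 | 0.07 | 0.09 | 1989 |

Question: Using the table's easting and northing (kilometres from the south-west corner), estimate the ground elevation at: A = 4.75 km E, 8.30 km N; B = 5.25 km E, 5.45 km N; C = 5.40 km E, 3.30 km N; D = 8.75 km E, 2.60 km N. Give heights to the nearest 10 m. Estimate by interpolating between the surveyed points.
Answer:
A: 1940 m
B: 2000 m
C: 1890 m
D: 1930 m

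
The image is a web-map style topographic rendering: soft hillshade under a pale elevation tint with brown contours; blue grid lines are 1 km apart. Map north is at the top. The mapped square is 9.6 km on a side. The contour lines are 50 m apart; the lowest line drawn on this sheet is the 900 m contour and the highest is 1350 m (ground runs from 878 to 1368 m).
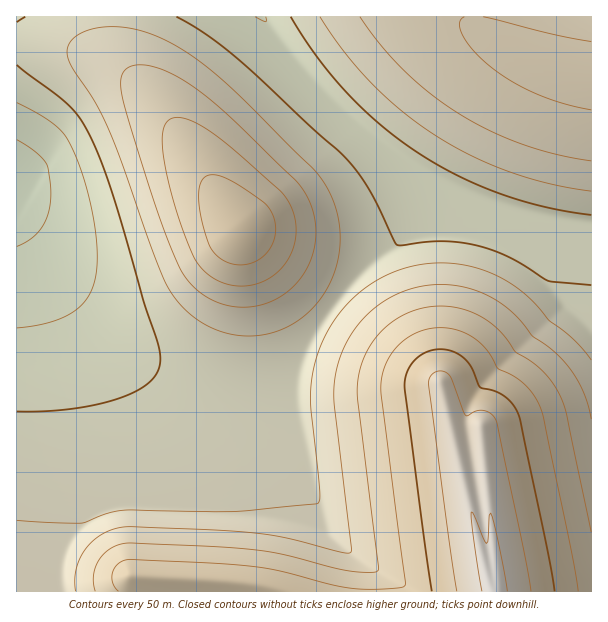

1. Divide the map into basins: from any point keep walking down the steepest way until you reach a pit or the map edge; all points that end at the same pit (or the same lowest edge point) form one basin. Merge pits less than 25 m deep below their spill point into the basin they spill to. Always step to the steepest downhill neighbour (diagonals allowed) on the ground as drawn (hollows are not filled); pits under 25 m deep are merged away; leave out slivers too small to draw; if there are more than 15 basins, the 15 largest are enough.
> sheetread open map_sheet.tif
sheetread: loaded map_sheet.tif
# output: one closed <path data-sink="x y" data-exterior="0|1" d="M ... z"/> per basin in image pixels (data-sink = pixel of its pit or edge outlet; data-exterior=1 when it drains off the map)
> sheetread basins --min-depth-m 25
<path data-sink="17 186" data-exterior="1" d="M107 16l-91 1 0 574 478 1-13-40-41-168-42-24-77-54-40-36-41-42-71-109-55-65-5-12z"/><path data-sink="261 17" data-exterior="1" d="M474 16l-366 0 0 17 4 18 8 12 22 23 27 33 71 109 41 42 40 36 77 54 42 24 41 168 13 39 97 1 1-515-53-15-45-20-16-13z"/>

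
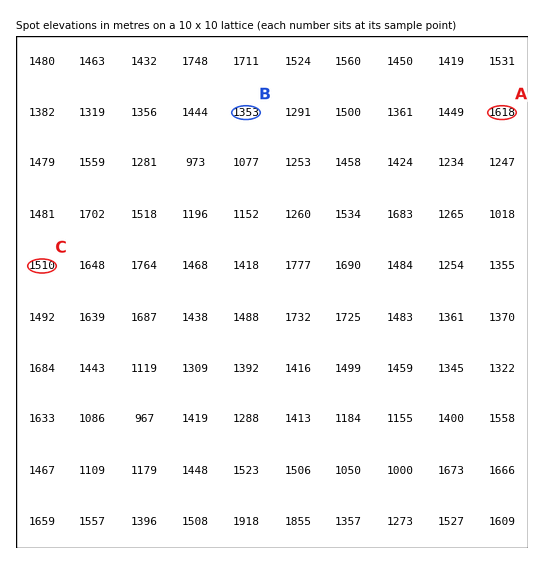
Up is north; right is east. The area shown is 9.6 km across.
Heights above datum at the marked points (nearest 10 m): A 1620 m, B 1350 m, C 1510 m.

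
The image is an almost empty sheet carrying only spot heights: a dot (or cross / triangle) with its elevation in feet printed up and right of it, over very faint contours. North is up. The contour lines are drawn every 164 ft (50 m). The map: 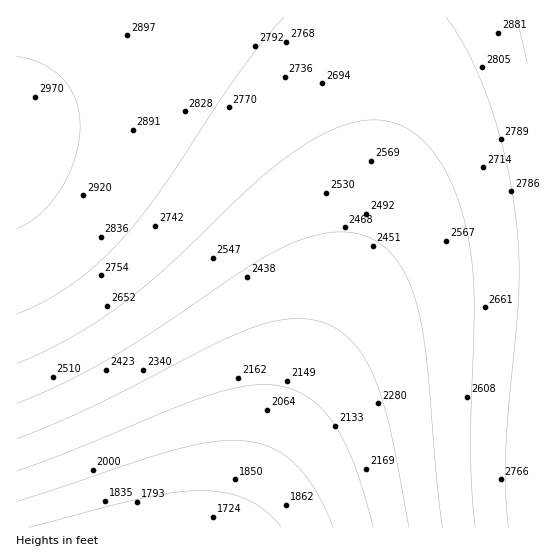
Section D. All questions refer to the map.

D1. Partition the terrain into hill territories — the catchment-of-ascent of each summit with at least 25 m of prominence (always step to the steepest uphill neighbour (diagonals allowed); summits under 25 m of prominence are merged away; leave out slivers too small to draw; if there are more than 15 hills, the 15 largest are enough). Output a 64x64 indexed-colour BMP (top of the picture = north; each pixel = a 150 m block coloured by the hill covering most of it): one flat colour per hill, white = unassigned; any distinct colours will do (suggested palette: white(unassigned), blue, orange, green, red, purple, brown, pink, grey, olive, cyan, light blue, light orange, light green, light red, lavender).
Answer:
<image width="64" height="64" href="data:image/bmp;base64,Qk12CAAAAAAAAHYAAAAoAAAAQAAAAEAAAAABAAQAAAAAAAAIAAATCwAAEwsAABAAAAAAAAAA////ALR3HwAOf/8ALKAsACgn1gC9Z5QAS1aMAMJ34wB/f38AIr28AM++FwDox64AeLv/AIrfmACWmP8A1bDFABERERERERERERERERERIiIiIiIiIiIiIiIiIiIiIiIiEREREREREREREREREREiIiIiIiIiIiIiIiIiIiIiIiIRERERERERERERERERERIiIiIiIiIiIiIiIiIiIiIiIhEREREREREREREREREREiIiIiIiIiIiIiIiIiIiIiIiERERERERERERERERERESIiIiIiIiIiIiIiIiIiIiIiIREREREREREREREREREREiIiIiIiIiIiIiIiIiIiIiIhERERERERERERERERERESIiIiIiIiIiIiIiIiIiIiIiEREREREREREREREREREREiIiIiIiIiIiIiIiIiIiIiIRERERERERERERERERERESIiIiIiIiIiIiIiIiIiIiIhEREREREREREREREREREREiIiIiIiIiIiIiIiIiIiIiERERERERERERERERERERESIiIiIiIiIiIiIiIiIiIiIREREREREREREREREREREREiIiIiIiIiIiIiIiIiIiIhERERERERERERERERERERESIiIiIiIiIiIiIiIiIiIiEREREREREREREREREREREREiIiIiIiIiIiIiIiIiIiIRERERERERERERERERERERESIiIiIiIiIiIiIiIiIiIhEREREREREREREREREREREREiIiIiIiIiIiIiIiIiIiERERERERERERERERERERERESIiIiIiIiIiIiIiIiIiIRERERERERERERERERERERERIiIiIiIiIiIiIiIiIiIhERERERERERERERERERERERESIiIiIiIiIiIiIiIiIiERERERERERERERERERERERERIiIiIiIiIiIiIiIiIiIRERERERERERERERERERERERESIiIiIiIiIiIiIiIiIhERERERERERERERERERERERERIiIiIiIiIiIiIiIiIiERERERERERERERERERERERERESIiIiIiIiIiIiIiIiIRERERERERERERERERERERERERIiIiIiIiIiIiIiIiIhERERERERERERERERERERERERESIiIiIiIiIiIiIiIiERERERERERERERERERERERERERIiIiIiIiIiIiIiIiIREREREREREREREREREREREREREiIiIiIiIiIiIiIiIhERERERERERERERERERERERERERIiIiIiIiIiIiIiIiEREREREREREREREREREREREREREiIiIiIiIiIiIiIiIRERERERERERERERERERERERERERIiIiIiIiIiIiIiIhEREREREREREREREREREREREREREiIiIiIiIiIiIiIiERERERERERERERERERERERERERESIiIiIiIiIiIiIiIREREREREREREREREREREREREREREiIiIiIiIiIiIiIhERERERERERERERERERERERERERESIiIiIiIiIiIiIiERERERERERERERERERERERERERERIiIiIiIiIiIiIiIRERERERERERERERERERERERERERESIiIiIiIiIiIiIhERERERERERERERERERERERERERERIiIiIiIiIiIiIiEREREREREREREREREREREREREREREiIiIiIiIiIiIiIRERERERERERERERERERERERERERESIiIiIiIiIiIiIhEREREREREREREREREREREREREREREiIiIiIiIiIiIiERERERERERERERERERERERERERERESIiIiIiIiIiIiIRERERERERERERERERERERERERERERIiIiIiIiIiIiIhEREREREREREREREREREREREREREREiIiIiIiIiIiIiERERERERERERERERERERERERERERESIiIiIiIiIiIiIREREREREREREREREREREREREREREREiIiIiIiIiIiIhERERERERERERERERERERERERERERESIiIiIiIiIiIiERERERERERERERERERERERERERERERIiIiIiIiIiIiIREREREREREREREREREREREREREREREiIiIiIiIiIiIhERERERERERERERERERERERERERERESIiIiIiIiIiIiERERERERERERERERERERERERERERERIiIiIiIiIiIiIREREREREREREREREREREREREREREREiIiIiIiIiIiIhERERERERERERERERERERERERERERESIiIiIiIiIiIiERERERERERERERERERERERERERERERIiIiIiIiIiIiIREREREREREREREREREREREREREREREiIiIiIiIiIiIhERERERERERERERERERERERERERERESIiIiIiIiIiIiERERERERERERERERERERERERERERERIiIiIiIiIiIiIREREREREREREREREREREREREREREREiIiIiIiIiIiIhERERERERERERERERERERERERERERESIiIiIiIiIiIiERERERERERERERERERERERERERERERIiIiIiIiIiIiIREREREREREREREREREREREREREREREiIiIiIiIiIiIhERERERERERERERERERERERERERERESIiIiIiIiIiIiERERERERERERERERERERERERERERERIiIiIiIiIiIiIREREREREREREREREREREREREREREREiIiIiIiIiIiIhERERERERERERERERERERERERERERESIiIiIiIiIiIi"/>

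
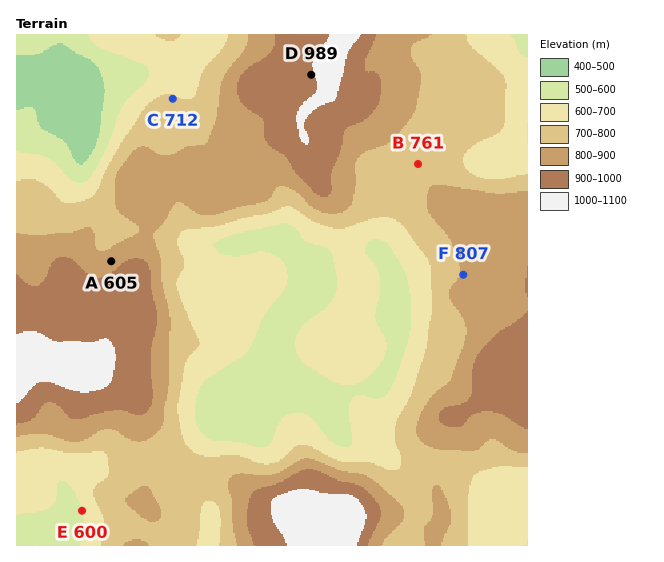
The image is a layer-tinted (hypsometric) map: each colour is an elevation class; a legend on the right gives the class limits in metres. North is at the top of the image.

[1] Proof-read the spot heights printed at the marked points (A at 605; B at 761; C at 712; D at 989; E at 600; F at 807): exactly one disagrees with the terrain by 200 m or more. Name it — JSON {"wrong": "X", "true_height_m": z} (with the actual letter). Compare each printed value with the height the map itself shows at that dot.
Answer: {"wrong": "A", "true_height_m": 855}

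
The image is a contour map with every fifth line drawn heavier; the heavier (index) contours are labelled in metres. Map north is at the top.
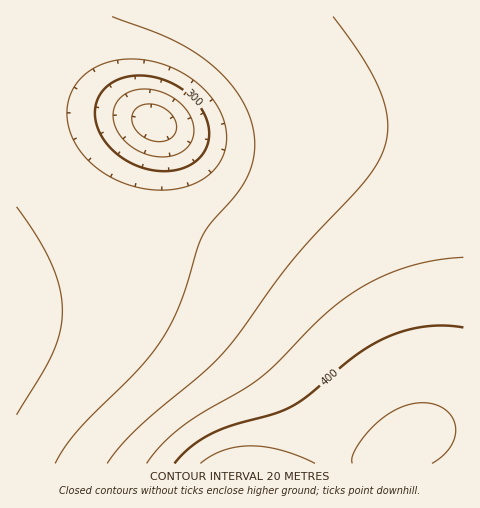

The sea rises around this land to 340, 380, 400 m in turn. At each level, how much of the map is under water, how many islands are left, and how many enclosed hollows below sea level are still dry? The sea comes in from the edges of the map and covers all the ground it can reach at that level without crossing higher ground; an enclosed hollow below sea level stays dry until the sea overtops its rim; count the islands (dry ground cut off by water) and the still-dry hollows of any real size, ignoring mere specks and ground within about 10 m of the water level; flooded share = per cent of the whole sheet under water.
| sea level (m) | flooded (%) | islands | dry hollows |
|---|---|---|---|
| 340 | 37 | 0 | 0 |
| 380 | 80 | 0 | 0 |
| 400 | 88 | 0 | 0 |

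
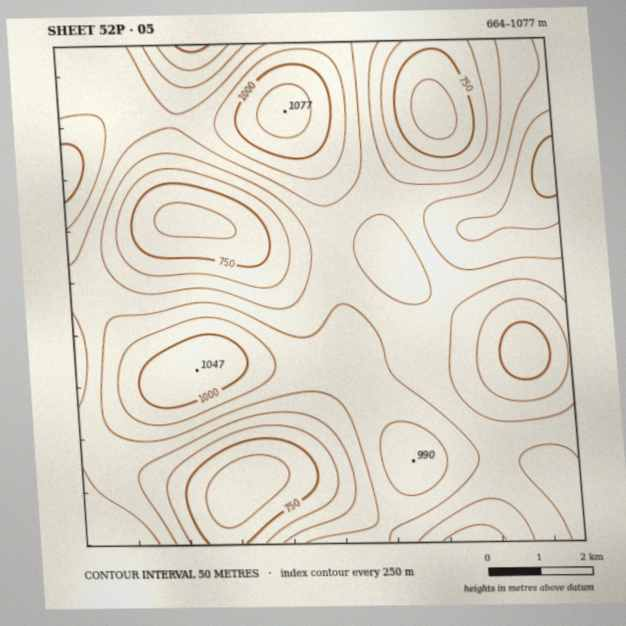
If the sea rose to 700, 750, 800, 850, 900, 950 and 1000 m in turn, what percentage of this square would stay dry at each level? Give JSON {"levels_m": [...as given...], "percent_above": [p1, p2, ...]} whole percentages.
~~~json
{"levels_m": [700, 750, 800, 850, 900, 950, 1000], "percent_above": [97, 89, 79, 64, 38, 15, 6]}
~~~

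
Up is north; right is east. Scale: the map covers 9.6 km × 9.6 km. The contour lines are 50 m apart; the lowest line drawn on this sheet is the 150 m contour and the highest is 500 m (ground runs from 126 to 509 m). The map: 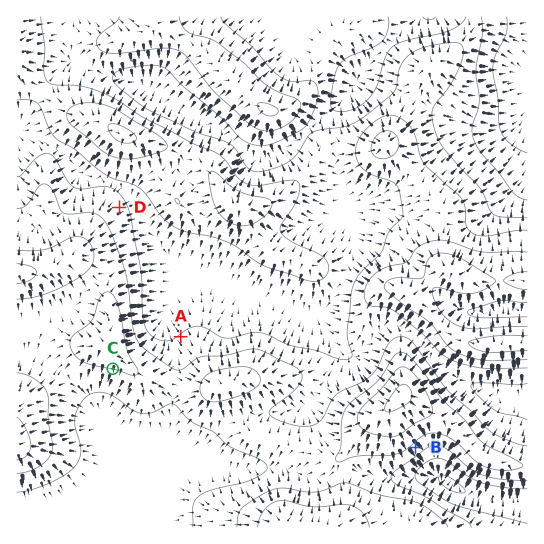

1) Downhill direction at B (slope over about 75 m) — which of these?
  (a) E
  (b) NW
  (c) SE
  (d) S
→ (c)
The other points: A NW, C S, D NE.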